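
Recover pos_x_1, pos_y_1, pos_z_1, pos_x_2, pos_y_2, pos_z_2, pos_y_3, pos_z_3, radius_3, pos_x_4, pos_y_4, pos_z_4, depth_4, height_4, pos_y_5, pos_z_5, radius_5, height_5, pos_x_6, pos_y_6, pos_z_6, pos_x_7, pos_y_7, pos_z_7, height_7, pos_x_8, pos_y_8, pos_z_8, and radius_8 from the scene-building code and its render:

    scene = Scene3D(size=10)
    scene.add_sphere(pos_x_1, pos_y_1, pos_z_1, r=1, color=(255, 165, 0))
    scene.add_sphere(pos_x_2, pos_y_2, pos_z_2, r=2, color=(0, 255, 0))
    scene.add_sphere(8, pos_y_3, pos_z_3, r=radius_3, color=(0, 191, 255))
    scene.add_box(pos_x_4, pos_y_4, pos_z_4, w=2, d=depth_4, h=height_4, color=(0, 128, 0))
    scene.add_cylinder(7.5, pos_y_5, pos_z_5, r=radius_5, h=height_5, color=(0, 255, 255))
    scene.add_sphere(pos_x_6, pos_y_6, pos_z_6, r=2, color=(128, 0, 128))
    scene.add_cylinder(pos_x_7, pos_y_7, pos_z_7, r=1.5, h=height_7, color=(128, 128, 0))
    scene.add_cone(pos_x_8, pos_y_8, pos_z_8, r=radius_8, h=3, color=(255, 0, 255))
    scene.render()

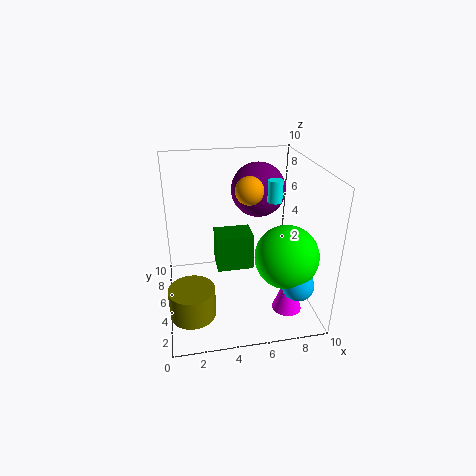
pos_x_1 = 6; pos_y_1 = 6; pos_z_1 = 8; pos_x_2 = 7.5; pos_y_2 = 2; pos_z_2 = 5; pos_y_3 = 1; pos_z_3 = 3.5; radius_3 = 1; pos_x_4 = 3; pos_y_4 = 0.5; pos_z_4 = 5.5; depth_4 = 1.5; height_4 = 2; pos_y_5 = 5; pos_z_5 = 7.5; radius_5 = 0.5; height_5 = 1.5; pos_x_6 = 7; pos_y_6 = 7.5; pos_z_6 = 7.5; pos_x_7 = 1.5; pos_y_7 = 2.5; pos_z_7 = 1; height_7 = 2; pos_x_8 = 8; pos_y_8 = 2.5; pos_z_8 = 0.5; radius_8 = 1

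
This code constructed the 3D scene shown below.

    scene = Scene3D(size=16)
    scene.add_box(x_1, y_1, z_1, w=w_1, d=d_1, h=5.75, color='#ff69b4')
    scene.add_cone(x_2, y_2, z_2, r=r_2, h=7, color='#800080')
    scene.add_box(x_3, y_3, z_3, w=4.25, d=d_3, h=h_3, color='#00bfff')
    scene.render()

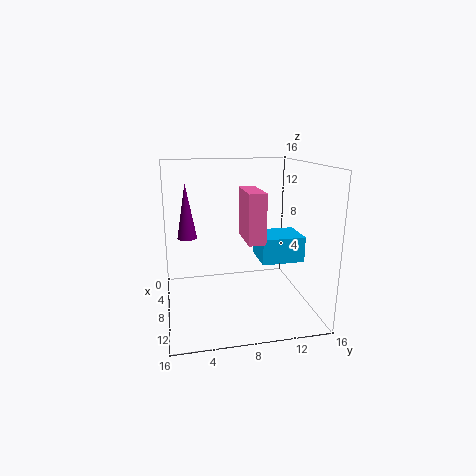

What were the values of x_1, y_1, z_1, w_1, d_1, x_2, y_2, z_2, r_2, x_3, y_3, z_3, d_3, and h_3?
x_1 = 3.75
y_1 = 9
z_1 = 7.25
w_1 = 5.25
d_1 = 2
x_2 = 1.5
y_2 = 2.75
z_2 = 6.25
r_2 = 1.25
x_3 = 4.5
y_3 = 10.75
z_3 = 4.75
d_3 = 5
h_3 = 3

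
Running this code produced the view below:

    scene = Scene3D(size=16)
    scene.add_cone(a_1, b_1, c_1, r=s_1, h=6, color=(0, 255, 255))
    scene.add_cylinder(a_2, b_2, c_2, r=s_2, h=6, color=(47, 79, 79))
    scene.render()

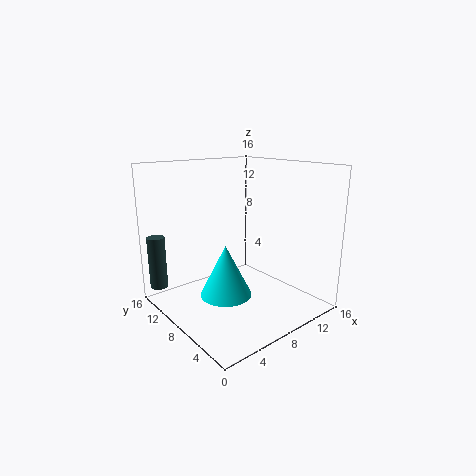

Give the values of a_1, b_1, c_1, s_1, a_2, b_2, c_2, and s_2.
a_1 = 7; b_1 = 9; c_1 = 1; s_1 = 3; a_2 = 1; b_2 = 14; c_2 = 2; s_2 = 1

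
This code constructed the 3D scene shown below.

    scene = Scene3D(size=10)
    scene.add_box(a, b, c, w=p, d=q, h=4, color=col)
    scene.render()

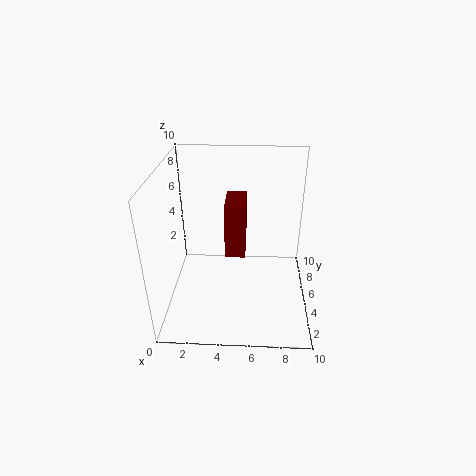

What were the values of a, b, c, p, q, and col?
a = 4, b = 5.5, c = 3, p = 1.5, q = 3, col = 'maroon'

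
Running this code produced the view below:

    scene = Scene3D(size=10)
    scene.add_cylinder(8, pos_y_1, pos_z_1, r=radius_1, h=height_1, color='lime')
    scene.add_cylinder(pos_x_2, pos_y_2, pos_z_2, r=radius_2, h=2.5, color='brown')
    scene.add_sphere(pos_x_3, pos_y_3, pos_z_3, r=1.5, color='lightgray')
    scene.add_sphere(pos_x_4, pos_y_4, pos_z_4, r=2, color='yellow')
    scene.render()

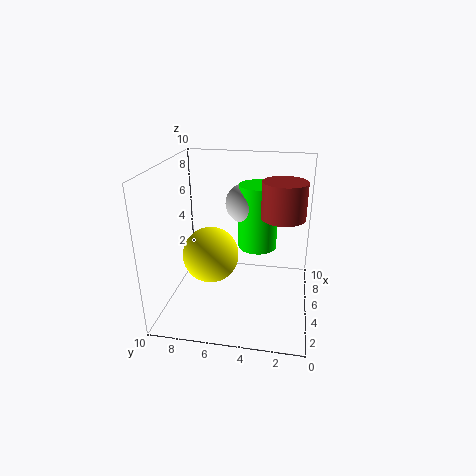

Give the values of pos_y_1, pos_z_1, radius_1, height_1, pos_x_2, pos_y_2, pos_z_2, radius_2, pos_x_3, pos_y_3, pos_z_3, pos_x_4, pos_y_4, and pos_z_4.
pos_y_1 = 4
pos_z_1 = 3
radius_1 = 1.5
height_1 = 5
pos_x_2 = 5.5
pos_y_2 = 2
pos_z_2 = 6.5
radius_2 = 1.5
pos_x_3 = 8
pos_y_3 = 5
pos_z_3 = 6.5
pos_x_4 = 5
pos_y_4 = 7
pos_z_4 = 3.5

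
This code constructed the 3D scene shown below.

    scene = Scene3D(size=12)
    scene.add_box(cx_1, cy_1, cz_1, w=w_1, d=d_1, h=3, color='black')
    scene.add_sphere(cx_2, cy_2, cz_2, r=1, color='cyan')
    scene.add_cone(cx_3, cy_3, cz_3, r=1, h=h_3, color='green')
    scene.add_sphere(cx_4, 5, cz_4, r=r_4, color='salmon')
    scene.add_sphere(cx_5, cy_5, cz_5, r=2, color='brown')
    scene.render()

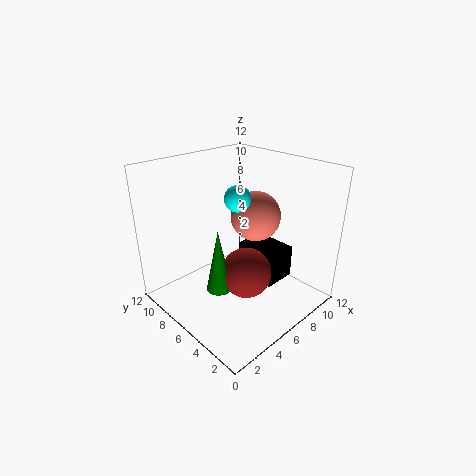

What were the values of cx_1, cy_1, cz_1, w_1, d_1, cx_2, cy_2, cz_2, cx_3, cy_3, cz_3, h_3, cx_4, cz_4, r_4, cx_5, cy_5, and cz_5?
cx_1 = 8
cy_1 = 4
cz_1 = 1
w_1 = 3
d_1 = 4
cx_2 = 5
cy_2 = 5
cz_2 = 10
cx_3 = 3
cy_3 = 5
cz_3 = 3
h_3 = 5
cx_4 = 7
cz_4 = 8
r_4 = 2
cx_5 = 5
cy_5 = 4
cz_5 = 4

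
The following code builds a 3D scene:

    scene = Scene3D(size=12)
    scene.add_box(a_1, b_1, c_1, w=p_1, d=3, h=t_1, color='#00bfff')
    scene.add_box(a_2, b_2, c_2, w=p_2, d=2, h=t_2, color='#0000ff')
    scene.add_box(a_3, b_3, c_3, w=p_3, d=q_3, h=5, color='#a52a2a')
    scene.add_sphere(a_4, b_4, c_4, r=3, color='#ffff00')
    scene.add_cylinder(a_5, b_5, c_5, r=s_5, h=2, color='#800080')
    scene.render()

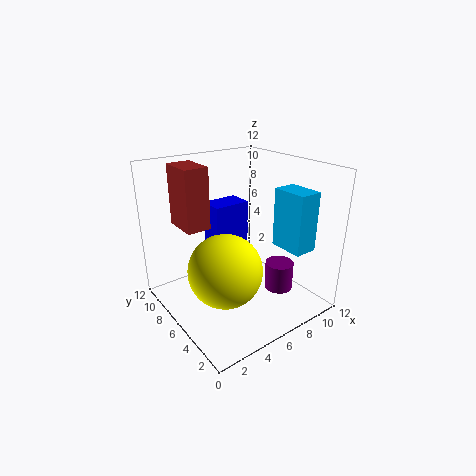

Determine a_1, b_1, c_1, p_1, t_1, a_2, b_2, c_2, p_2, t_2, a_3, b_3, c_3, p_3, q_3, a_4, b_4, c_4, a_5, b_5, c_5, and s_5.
a_1 = 9
b_1 = 2
c_1 = 5
p_1 = 2
t_1 = 5
a_2 = 4
b_2 = 6
c_2 = 5
p_2 = 3
t_2 = 4
a_3 = 2
b_3 = 7
c_3 = 7
p_3 = 2
q_3 = 3
a_4 = 4
b_4 = 5
c_4 = 4
a_5 = 6
b_5 = 1
c_5 = 4
s_5 = 1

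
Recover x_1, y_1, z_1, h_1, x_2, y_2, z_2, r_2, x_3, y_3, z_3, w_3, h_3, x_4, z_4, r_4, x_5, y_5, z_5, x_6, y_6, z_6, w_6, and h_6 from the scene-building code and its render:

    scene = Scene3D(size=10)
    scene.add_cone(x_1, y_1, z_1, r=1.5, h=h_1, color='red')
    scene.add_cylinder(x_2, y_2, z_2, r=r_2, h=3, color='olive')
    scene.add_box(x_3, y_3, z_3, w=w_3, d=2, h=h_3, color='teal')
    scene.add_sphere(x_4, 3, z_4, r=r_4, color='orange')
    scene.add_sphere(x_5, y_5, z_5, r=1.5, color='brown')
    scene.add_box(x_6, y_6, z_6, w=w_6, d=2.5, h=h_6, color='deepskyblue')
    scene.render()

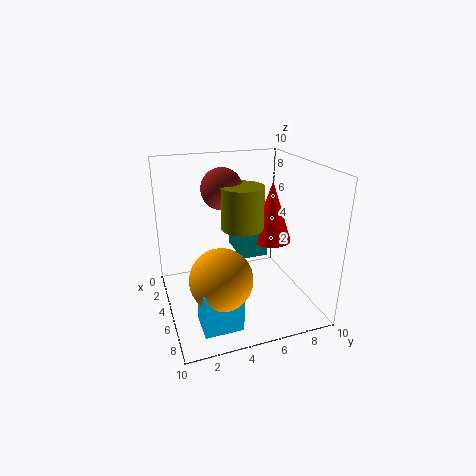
x_1 = 4
y_1 = 8
z_1 = 4
h_1 = 4.5
x_2 = 4.5
y_2 = 5.5
z_2 = 5.5
r_2 = 1.5
x_3 = 1.5
y_3 = 5.5
z_3 = 3
w_3 = 3
h_3 = 2
x_4 = 7.5
z_4 = 3.5
r_4 = 2
x_5 = 3
y_5 = 4.5
z_5 = 8
x_6 = 7
y_6 = 1.5
z_6 = 0.5
w_6 = 2
h_6 = 3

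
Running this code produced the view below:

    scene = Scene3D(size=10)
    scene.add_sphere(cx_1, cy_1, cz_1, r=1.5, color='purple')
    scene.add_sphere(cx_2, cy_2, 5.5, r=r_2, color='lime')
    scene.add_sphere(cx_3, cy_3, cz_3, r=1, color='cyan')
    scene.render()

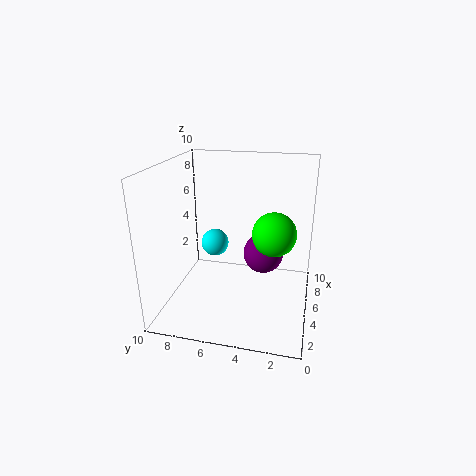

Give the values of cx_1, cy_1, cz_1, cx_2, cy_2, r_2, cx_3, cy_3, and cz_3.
cx_1 = 7
cy_1 = 3.5
cz_1 = 3
cx_2 = 5
cy_2 = 2.5
r_2 = 1.5
cx_3 = 6
cy_3 = 7
cz_3 = 4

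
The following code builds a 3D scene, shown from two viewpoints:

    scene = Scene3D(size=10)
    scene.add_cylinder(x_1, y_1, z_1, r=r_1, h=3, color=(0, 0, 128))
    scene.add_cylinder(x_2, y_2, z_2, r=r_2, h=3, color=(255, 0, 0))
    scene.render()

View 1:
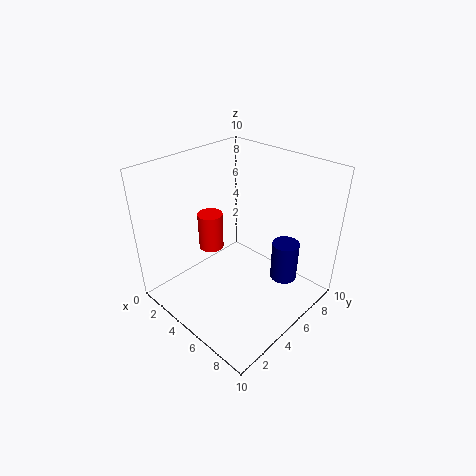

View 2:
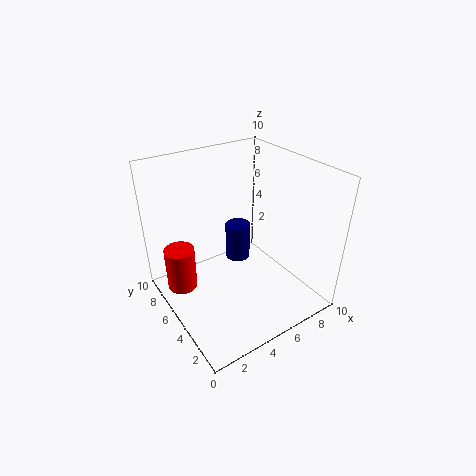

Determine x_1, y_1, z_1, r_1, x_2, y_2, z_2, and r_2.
x_1 = 7, y_1 = 8, z_1 = 1, r_1 = 1, x_2 = 1, y_2 = 6, z_2 = 2, r_2 = 1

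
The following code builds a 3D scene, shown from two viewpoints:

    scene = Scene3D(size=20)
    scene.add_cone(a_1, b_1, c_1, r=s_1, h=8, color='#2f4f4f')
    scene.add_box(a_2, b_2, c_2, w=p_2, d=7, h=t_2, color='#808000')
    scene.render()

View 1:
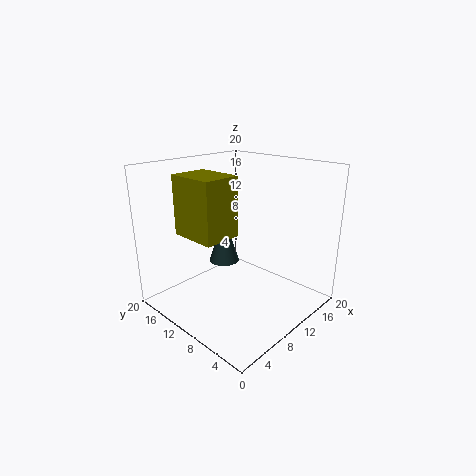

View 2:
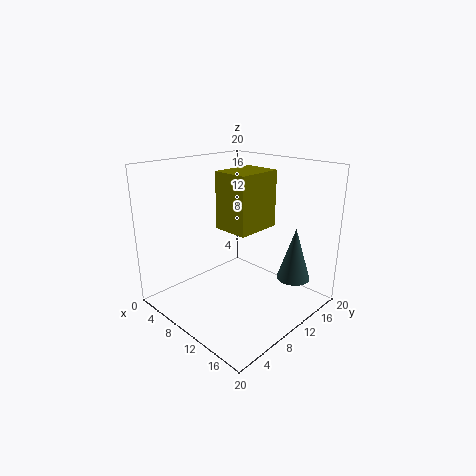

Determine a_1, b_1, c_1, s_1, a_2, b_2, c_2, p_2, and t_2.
a_1 = 14.5
b_1 = 17.5
c_1 = 2.5
s_1 = 2.5
a_2 = 5
b_2 = 10.5
c_2 = 10
p_2 = 5.5
t_2 = 8.5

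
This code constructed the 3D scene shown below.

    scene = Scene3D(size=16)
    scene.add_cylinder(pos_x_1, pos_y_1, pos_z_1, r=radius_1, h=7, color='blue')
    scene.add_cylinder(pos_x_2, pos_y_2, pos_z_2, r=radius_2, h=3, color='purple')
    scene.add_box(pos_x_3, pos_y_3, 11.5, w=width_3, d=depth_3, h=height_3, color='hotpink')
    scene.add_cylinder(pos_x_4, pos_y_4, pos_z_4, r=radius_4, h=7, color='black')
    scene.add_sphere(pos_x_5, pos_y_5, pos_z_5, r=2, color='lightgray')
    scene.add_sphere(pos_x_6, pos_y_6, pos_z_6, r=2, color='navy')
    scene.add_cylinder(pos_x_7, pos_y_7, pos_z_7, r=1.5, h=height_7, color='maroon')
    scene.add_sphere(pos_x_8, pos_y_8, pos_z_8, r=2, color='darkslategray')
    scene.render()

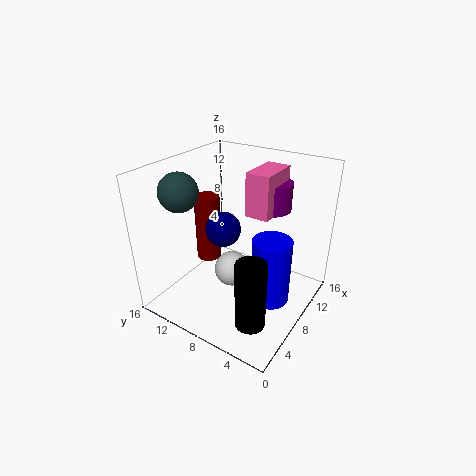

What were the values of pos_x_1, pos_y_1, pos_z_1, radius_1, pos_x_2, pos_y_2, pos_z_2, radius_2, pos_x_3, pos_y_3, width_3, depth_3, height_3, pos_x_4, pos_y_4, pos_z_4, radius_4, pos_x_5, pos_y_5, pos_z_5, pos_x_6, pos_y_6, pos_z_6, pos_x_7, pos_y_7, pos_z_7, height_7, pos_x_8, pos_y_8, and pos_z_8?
pos_x_1 = 6.5; pos_y_1 = 3; pos_z_1 = 3; radius_1 = 2; pos_x_2 = 10; pos_y_2 = 5; pos_z_2 = 11.5; radius_2 = 2; pos_x_3 = 7; pos_y_3 = 4; width_3 = 4.5; depth_3 = 2.5; height_3 = 4.5; pos_x_4 = 2.5; pos_y_4 = 3; pos_z_4 = 2.5; radius_4 = 1.5; pos_x_5 = 7.5; pos_y_5 = 8.5; pos_z_5 = 4; pos_x_6 = 8; pos_y_6 = 10; pos_z_6 = 8.5; pos_x_7 = 9; pos_y_7 = 13; pos_z_7 = 3.5; height_7 = 8; pos_x_8 = 3.5; pos_y_8 = 12; pos_z_8 = 14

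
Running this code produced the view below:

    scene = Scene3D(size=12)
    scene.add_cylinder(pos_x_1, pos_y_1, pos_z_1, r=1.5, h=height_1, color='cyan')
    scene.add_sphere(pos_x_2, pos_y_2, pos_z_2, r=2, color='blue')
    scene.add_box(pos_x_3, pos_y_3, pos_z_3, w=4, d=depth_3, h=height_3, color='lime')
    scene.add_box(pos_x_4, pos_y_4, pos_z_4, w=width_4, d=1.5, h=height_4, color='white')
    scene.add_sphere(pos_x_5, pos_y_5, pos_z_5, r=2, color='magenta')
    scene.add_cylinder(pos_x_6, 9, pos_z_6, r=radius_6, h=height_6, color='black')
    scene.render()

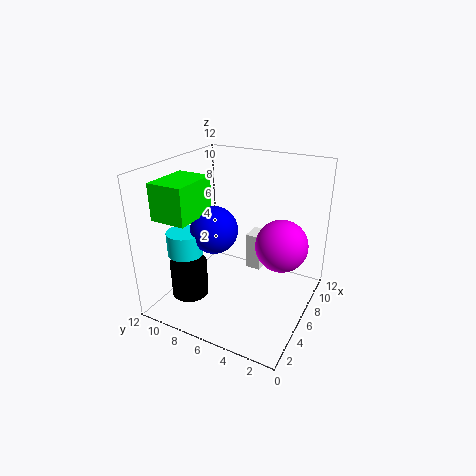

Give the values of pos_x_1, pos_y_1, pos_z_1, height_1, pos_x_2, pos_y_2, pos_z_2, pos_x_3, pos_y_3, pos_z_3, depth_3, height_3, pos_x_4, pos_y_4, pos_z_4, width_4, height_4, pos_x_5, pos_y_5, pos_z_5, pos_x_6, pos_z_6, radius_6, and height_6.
pos_x_1 = 4
pos_y_1 = 10
pos_z_1 = 4.5
height_1 = 2
pos_x_2 = 5.5
pos_y_2 = 8
pos_z_2 = 6.5
pos_x_3 = 2
pos_y_3 = 8.5
pos_z_3 = 8
depth_3 = 3
height_3 = 3
pos_x_4 = 9.5
pos_y_4 = 5.5
pos_z_4 = 1
width_4 = 2
height_4 = 3.5
pos_x_5 = 5.5
pos_y_5 = 2
pos_z_5 = 6.5
pos_x_6 = 3
pos_z_6 = 1.5
radius_6 = 1.5
height_6 = 3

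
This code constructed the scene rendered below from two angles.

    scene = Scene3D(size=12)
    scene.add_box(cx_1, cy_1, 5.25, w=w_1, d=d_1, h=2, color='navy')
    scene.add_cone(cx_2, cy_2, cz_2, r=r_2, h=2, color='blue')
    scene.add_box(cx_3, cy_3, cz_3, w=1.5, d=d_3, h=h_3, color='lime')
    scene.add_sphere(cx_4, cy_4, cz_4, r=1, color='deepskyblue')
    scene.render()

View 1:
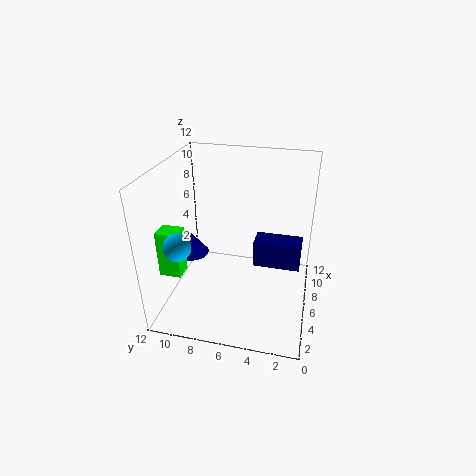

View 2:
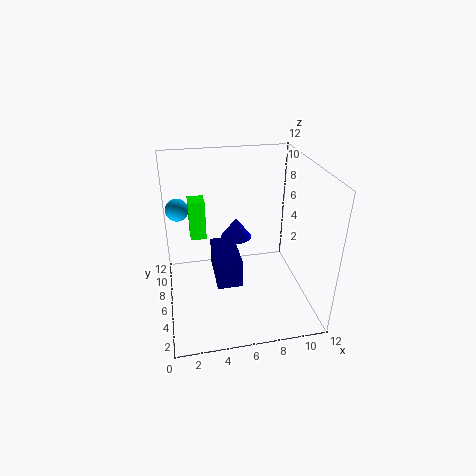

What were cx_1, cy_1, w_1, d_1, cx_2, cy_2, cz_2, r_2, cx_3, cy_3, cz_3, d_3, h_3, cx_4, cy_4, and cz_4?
cx_1 = 3.5
cy_1 = 0.75
w_1 = 1.75
d_1 = 3.5
cx_2 = 6.75
cy_2 = 10.5
cz_2 = 3.5
r_2 = 1.5
cx_3 = 2.25
cy_3 = 9.75
cz_3 = 4
d_3 = 1.75
h_3 = 3.75
cx_4 = 1.25
cy_4 = 9.25
cz_4 = 7.5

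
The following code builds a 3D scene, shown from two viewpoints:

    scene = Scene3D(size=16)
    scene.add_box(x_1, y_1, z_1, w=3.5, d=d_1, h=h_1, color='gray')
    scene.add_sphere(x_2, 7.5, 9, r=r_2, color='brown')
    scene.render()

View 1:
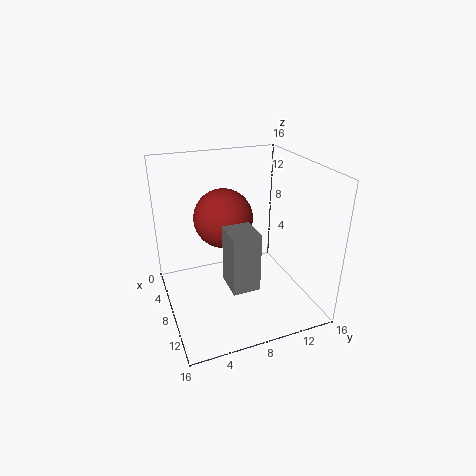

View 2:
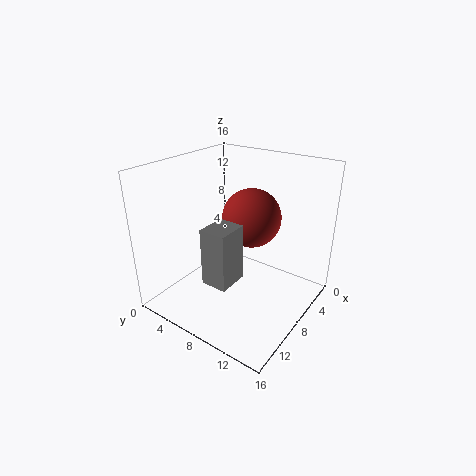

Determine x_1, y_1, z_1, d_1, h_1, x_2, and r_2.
x_1 = 8.5; y_1 = 6; z_1 = 3.5; d_1 = 3; h_1 = 6.5; x_2 = 4.5; r_2 = 3.5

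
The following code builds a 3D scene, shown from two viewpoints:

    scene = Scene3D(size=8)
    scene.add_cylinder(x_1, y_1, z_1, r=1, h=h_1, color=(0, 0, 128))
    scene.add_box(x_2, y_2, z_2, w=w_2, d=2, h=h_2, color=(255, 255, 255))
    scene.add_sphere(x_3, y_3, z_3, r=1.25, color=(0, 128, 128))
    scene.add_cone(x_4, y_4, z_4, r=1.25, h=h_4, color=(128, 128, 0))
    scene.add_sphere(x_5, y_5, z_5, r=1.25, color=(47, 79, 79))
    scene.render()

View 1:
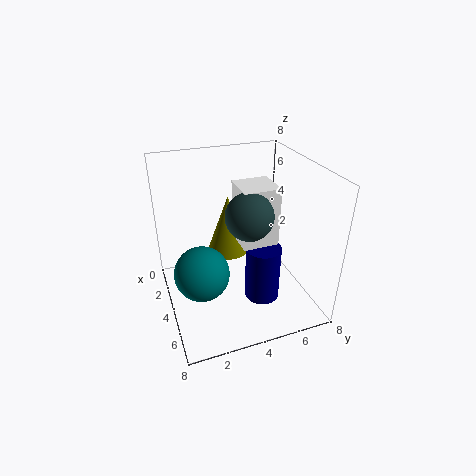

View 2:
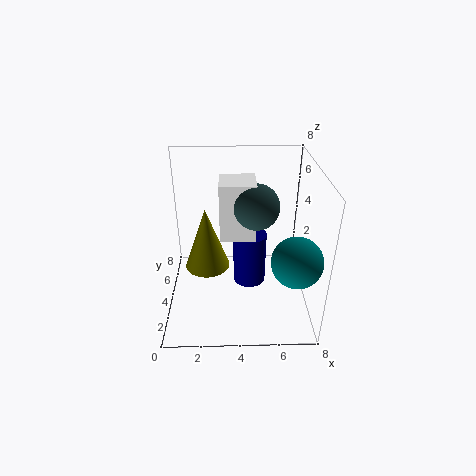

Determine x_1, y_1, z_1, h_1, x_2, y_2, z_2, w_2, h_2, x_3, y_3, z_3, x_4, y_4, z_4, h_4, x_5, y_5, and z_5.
x_1 = 4.75, y_1 = 5.25, z_1 = 0.25, h_1 = 3.25, x_2 = 3, y_2 = 4, z_2 = 3.75, w_2 = 2, h_2 = 3.25, x_3 = 6.75, y_3 = 1.25, z_3 = 4.25, x_4 = 2.25, y_4 = 4, z_4 = 2.25, h_4 = 3.5, x_5 = 5, y_5 = 4.25, z_5 = 5.75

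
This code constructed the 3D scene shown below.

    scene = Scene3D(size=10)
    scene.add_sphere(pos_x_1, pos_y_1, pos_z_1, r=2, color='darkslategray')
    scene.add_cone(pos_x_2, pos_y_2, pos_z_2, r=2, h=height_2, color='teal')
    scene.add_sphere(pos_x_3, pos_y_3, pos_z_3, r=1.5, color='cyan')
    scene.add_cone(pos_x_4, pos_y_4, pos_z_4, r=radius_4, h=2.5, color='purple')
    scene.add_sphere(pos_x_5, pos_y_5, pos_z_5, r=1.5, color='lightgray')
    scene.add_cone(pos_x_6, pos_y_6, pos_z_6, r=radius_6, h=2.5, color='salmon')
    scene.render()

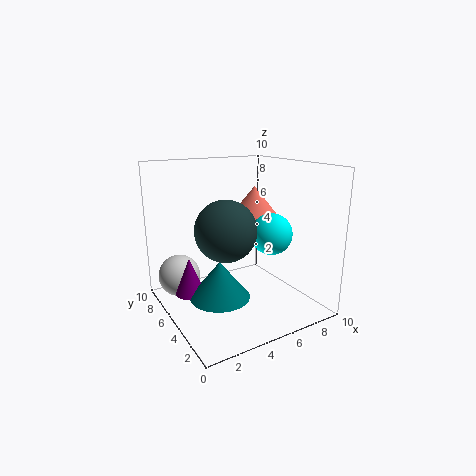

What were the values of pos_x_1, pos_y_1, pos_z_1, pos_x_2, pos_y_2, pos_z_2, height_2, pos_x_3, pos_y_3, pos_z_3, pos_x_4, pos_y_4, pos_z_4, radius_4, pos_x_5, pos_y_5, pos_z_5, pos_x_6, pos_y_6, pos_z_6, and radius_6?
pos_x_1 = 3.5
pos_y_1 = 4
pos_z_1 = 6
pos_x_2 = 3
pos_y_2 = 4
pos_z_2 = 1.5
height_2 = 2.5
pos_x_3 = 7.5
pos_y_3 = 4.5
pos_z_3 = 5
pos_x_4 = 1.5
pos_y_4 = 5.5
pos_z_4 = 1.5
radius_4 = 1
pos_x_5 = 1.5
pos_y_5 = 7.5
pos_z_5 = 2
pos_x_6 = 8
pos_y_6 = 7.5
pos_z_6 = 5.5
radius_6 = 2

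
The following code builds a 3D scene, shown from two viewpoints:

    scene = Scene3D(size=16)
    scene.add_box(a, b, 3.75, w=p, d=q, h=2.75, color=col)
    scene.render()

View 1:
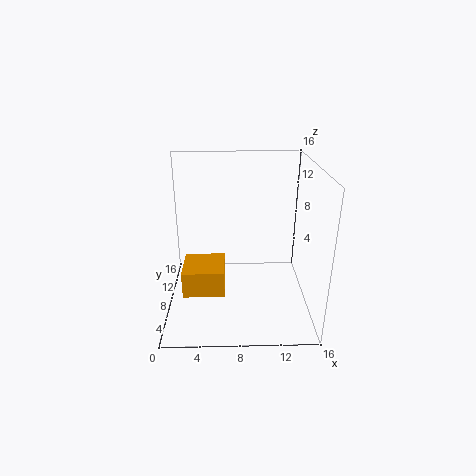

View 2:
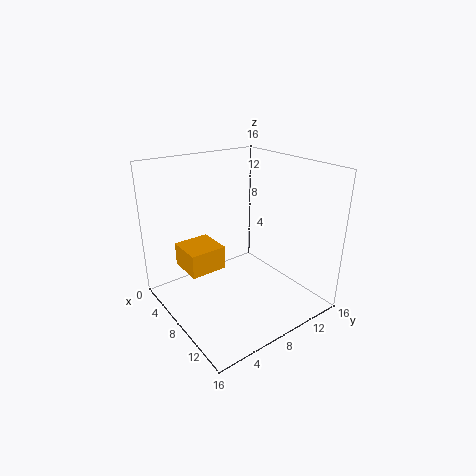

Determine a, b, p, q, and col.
a = 2.25, b = 3, p = 4.25, q = 4.25, col = 'orange'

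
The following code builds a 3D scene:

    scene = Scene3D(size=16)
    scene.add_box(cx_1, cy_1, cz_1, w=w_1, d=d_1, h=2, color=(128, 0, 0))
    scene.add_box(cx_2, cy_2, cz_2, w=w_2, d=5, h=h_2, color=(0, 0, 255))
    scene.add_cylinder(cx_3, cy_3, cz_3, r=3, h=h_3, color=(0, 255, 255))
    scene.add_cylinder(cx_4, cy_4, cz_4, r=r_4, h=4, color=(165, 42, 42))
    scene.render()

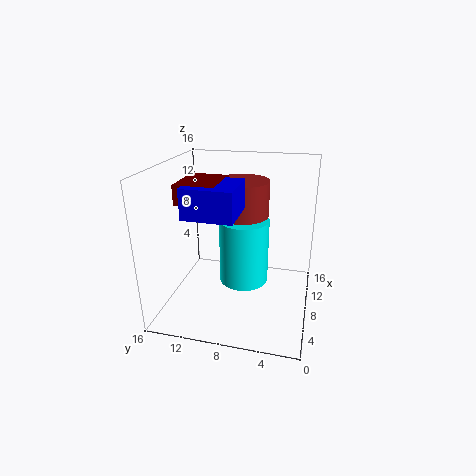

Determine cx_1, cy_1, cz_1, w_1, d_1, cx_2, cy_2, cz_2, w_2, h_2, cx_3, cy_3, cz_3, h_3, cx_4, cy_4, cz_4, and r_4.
cx_1 = 3; cy_1 = 9; cz_1 = 13; w_1 = 5; d_1 = 4; cx_2 = 2; cy_2 = 7; cz_2 = 12; w_2 = 5; h_2 = 3; cx_3 = 11; cy_3 = 8; cz_3 = 1; h_3 = 8; cx_4 = 10; cy_4 = 8; cz_4 = 10; r_4 = 3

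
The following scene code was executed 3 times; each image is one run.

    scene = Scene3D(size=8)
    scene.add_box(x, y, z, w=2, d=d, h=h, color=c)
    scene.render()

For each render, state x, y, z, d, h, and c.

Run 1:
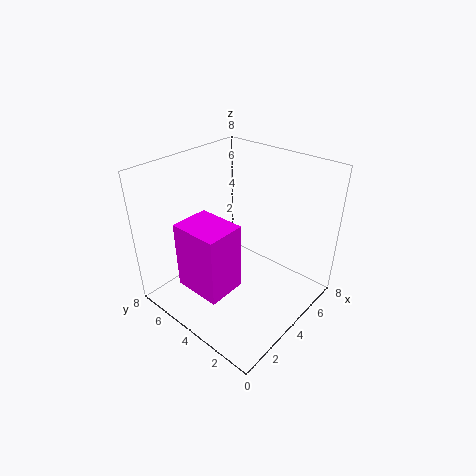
x = 0.5, y = 2.5, z = 2.5, d = 2.5, h = 3.5, c = 'magenta'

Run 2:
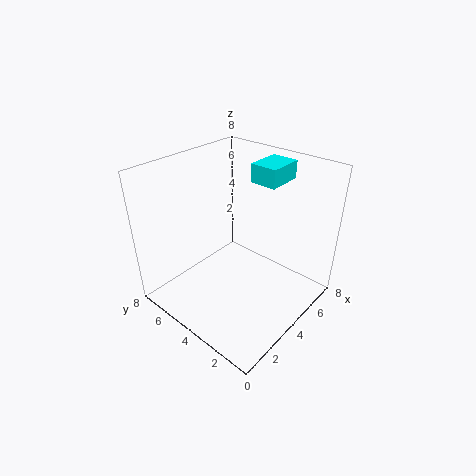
x = 5, y = 2.5, z = 7, d = 1.5, h = 1, c = 'cyan'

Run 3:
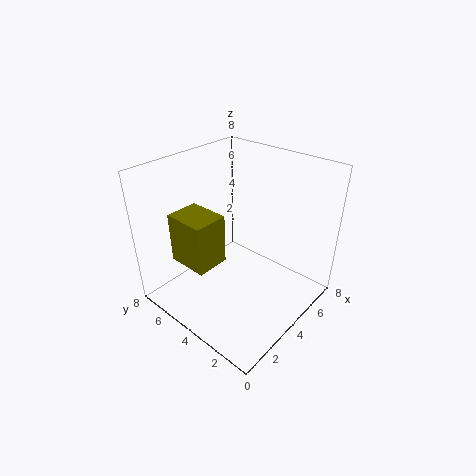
x = 2, y = 5, z = 2, d = 2.5, h = 3, c = 'olive'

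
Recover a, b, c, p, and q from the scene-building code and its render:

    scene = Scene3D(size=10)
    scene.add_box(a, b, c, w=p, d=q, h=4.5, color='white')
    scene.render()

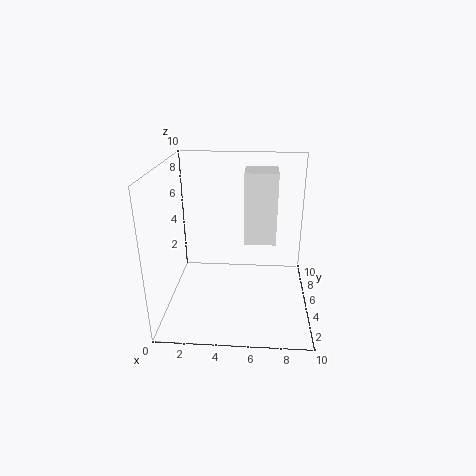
a = 5.5, b = 3, c = 5.5, p = 2, q = 2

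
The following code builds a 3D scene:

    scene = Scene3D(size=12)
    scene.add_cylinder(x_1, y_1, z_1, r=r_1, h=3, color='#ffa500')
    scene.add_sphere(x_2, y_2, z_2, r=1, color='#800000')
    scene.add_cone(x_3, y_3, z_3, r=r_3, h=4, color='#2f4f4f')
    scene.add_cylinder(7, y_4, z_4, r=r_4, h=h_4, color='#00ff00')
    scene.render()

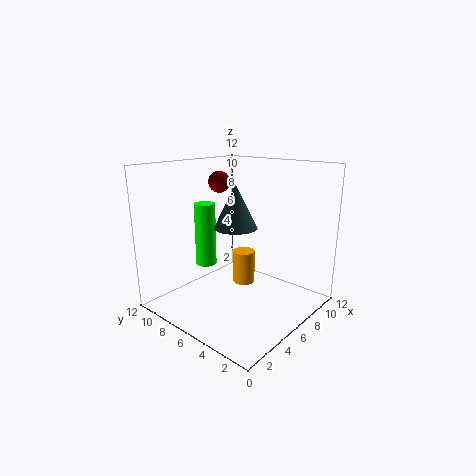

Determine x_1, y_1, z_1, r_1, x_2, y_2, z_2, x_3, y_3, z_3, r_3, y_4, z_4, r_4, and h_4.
x_1 = 8; y_1 = 7; z_1 = 1; r_1 = 1; x_2 = 8; y_2 = 10; z_2 = 10; x_3 = 8; y_3 = 8; z_3 = 6; r_3 = 2; y_4 = 11; z_4 = 2; r_4 = 1; h_4 = 6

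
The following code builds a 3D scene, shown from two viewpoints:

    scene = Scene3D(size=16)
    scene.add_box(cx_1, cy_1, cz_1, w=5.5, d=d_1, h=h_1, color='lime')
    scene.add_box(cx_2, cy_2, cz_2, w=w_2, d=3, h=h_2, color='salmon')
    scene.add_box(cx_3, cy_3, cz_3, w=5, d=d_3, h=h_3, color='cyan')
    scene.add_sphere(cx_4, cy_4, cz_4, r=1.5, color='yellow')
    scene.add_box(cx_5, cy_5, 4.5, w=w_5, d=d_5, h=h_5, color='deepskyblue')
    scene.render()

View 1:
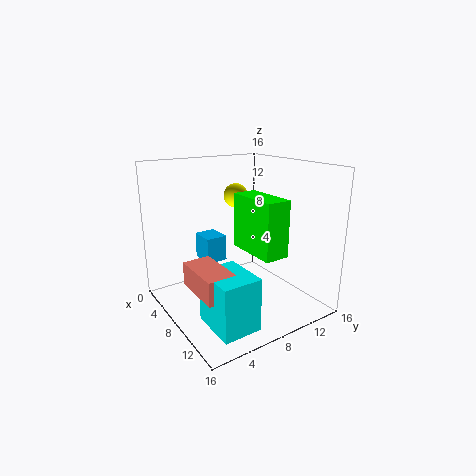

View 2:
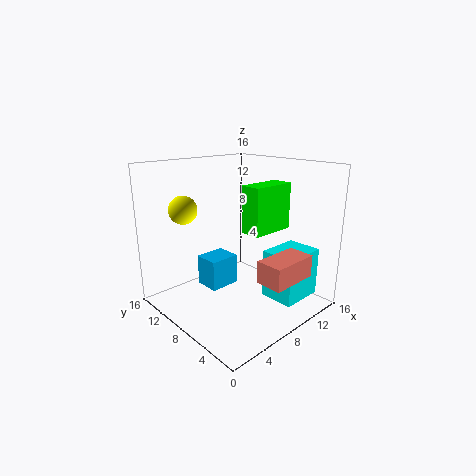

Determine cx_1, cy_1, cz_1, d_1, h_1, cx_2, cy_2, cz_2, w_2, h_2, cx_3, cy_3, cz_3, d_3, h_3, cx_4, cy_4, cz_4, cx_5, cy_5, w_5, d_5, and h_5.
cx_1 = 9.5; cy_1 = 6.5; cz_1 = 8; d_1 = 2.5; h_1 = 5.5; cx_2 = 7.5; cy_2 = 1.5; cz_2 = 4; w_2 = 5.5; h_2 = 2.5; cx_3 = 10; cy_3 = 2; cz_3 = 1; d_3 = 4; h_3 = 5.5; cx_4 = 3; cy_4 = 11; cz_4 = 11.5; cx_5 = 2.5; cy_5 = 5.5; w_5 = 3; d_5 = 2.5; h_5 = 3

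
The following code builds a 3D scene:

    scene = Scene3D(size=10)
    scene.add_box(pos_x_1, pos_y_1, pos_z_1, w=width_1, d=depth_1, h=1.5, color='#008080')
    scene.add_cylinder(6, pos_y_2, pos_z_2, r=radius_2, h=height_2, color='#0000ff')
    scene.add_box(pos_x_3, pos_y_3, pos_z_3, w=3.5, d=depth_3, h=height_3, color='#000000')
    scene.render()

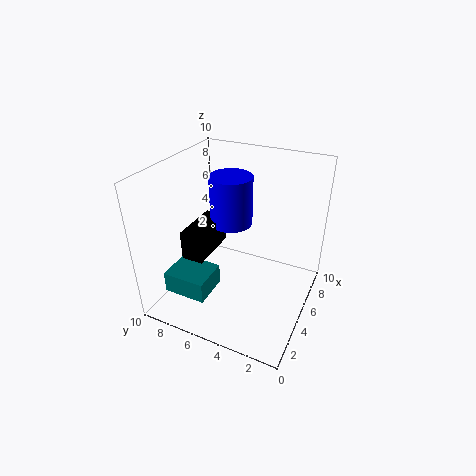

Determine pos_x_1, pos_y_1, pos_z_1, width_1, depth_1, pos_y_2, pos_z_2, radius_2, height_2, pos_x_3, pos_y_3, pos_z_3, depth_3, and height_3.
pos_x_1 = 1.5
pos_y_1 = 6
pos_z_1 = 1.5
width_1 = 2.5
depth_1 = 3
pos_y_2 = 6
pos_z_2 = 5.5
radius_2 = 1.5
height_2 = 3.5
pos_x_3 = 2.5
pos_y_3 = 6.5
pos_z_3 = 4
depth_3 = 1.5
height_3 = 2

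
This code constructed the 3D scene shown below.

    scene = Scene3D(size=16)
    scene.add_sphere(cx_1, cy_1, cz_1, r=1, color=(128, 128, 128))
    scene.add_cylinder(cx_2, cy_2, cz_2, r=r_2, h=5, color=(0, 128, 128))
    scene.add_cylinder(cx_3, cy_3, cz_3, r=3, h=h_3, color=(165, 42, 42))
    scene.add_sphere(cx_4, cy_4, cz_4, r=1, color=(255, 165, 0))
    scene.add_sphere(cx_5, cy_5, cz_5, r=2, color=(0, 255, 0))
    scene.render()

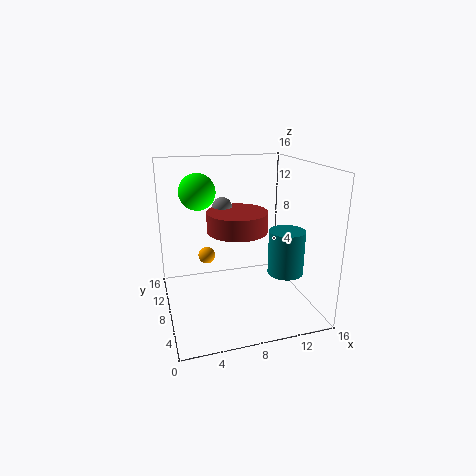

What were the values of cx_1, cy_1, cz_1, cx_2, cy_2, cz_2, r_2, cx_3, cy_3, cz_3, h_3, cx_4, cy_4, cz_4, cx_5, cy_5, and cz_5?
cx_1 = 6
cy_1 = 7
cz_1 = 12
cx_2 = 13
cy_2 = 6
cz_2 = 4
r_2 = 2
cx_3 = 7
cy_3 = 5
cz_3 = 10
h_3 = 2
cx_4 = 5
cy_4 = 11
cz_4 = 5
cx_5 = 4
cy_5 = 10
cz_5 = 13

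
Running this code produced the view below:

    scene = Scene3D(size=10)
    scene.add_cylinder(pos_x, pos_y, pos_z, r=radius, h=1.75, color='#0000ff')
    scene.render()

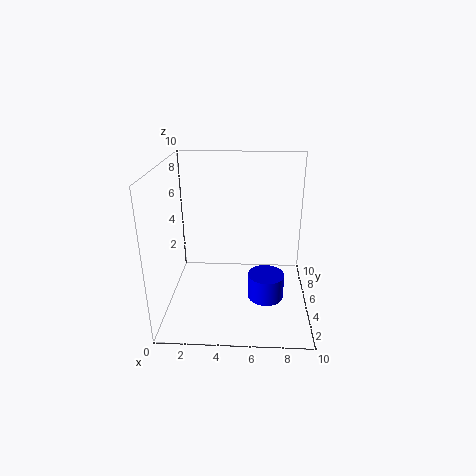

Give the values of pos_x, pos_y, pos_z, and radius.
pos_x = 7, pos_y = 4, pos_z = 1, radius = 1.25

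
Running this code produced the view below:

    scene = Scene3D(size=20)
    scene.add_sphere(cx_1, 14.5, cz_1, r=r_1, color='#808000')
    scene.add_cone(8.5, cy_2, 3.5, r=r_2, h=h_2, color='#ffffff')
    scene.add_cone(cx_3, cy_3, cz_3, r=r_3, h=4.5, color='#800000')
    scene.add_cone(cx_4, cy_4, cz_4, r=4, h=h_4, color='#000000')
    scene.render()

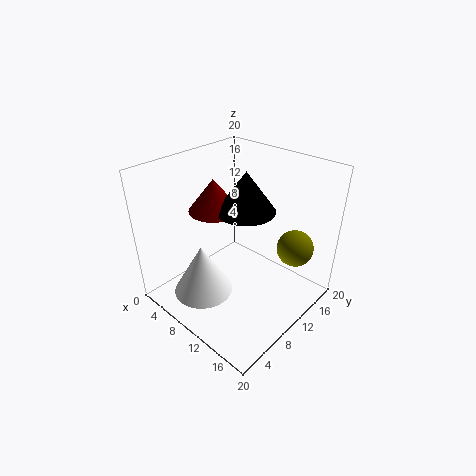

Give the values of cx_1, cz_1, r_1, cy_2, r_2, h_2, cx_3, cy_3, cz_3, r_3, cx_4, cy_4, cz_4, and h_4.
cx_1 = 16.5; cz_1 = 9; r_1 = 2.5; cy_2 = 4.5; r_2 = 4; h_2 = 7; cx_3 = 6.5; cy_3 = 9; cz_3 = 13.5; r_3 = 3.5; cx_4 = 10.5; cy_4 = 11; cz_4 = 14; h_4 = 5.5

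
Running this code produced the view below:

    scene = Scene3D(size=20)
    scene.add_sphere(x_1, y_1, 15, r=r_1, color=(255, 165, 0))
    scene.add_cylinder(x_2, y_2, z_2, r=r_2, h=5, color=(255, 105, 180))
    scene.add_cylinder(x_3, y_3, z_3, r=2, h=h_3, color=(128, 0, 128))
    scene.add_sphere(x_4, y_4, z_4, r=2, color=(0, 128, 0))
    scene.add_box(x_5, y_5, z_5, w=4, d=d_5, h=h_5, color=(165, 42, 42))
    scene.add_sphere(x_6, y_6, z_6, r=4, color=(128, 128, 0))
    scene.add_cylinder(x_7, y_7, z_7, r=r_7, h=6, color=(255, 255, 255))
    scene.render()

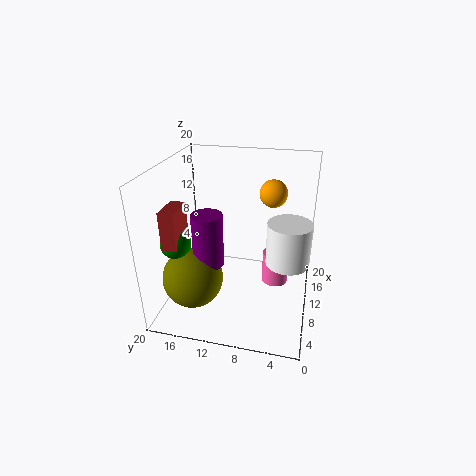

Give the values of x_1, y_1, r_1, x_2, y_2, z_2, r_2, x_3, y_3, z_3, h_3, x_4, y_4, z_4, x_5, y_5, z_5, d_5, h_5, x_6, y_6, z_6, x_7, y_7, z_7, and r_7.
x_1 = 15; y_1 = 6; r_1 = 2; x_2 = 14; y_2 = 5; z_2 = 1; r_2 = 2; x_3 = 6; y_3 = 13; z_3 = 8; h_3 = 7; x_4 = 5; y_4 = 17; z_4 = 11; x_5 = 3; y_5 = 16; z_5 = 11; d_5 = 2; h_5 = 5; x_6 = 5; y_6 = 15; z_6 = 6; x_7 = 10; y_7 = 3; z_7 = 7; r_7 = 3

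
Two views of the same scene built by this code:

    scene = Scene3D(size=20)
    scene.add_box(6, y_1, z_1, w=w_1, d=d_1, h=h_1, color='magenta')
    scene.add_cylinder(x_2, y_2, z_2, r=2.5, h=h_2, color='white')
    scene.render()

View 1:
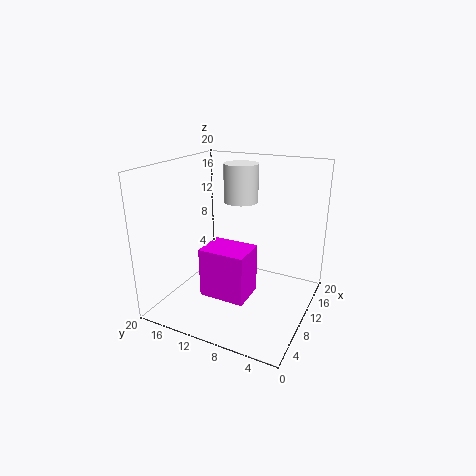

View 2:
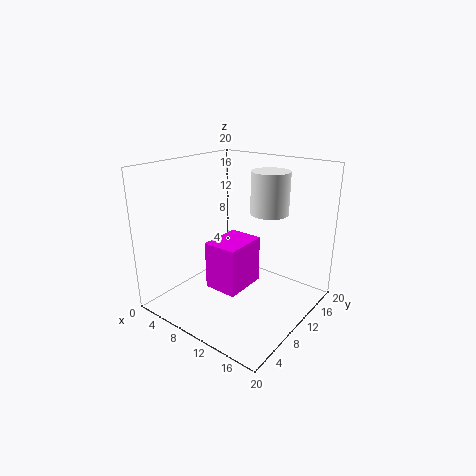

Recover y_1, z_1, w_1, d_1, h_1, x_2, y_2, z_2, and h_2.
y_1 = 7.5, z_1 = 2, w_1 = 5, d_1 = 6.5, h_1 = 7, x_2 = 14, y_2 = 11.5, z_2 = 14, h_2 = 5.5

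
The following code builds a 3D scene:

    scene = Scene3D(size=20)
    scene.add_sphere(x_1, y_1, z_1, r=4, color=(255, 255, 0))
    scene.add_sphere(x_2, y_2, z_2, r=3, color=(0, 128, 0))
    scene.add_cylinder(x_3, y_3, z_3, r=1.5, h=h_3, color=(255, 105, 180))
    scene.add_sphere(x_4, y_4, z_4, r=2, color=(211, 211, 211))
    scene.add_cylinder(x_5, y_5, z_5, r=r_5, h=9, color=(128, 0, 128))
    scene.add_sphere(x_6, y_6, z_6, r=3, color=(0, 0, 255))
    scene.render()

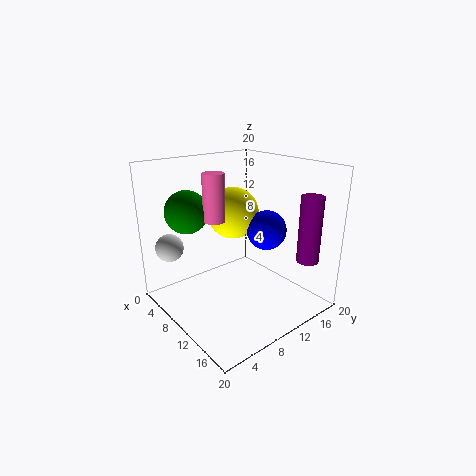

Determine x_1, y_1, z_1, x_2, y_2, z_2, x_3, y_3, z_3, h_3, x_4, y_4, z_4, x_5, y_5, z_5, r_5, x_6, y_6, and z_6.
x_1 = 4.5
y_1 = 13.5
z_1 = 11.5
x_2 = 5
y_2 = 5
z_2 = 13.5
x_3 = 8
y_3 = 7.5
z_3 = 12.5
h_3 = 6.5
x_4 = 3
y_4 = 3
z_4 = 8
x_5 = 17.5
y_5 = 16
z_5 = 7.5
r_5 = 1.5
x_6 = 9.5
y_6 = 16
z_6 = 9.5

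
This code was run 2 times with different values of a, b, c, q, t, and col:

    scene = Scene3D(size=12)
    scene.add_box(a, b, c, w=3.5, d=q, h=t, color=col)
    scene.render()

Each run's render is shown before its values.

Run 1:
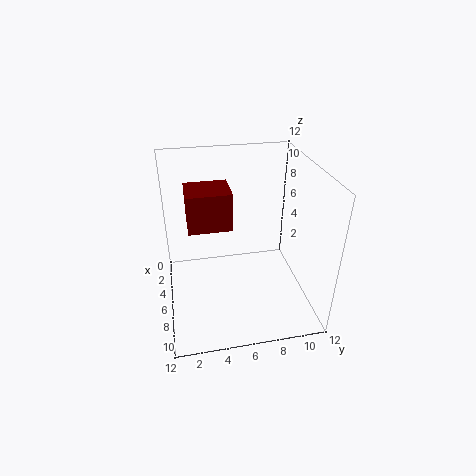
a = 0.5; b = 2; c = 5.5; q = 4; t = 3.5; col = 'maroon'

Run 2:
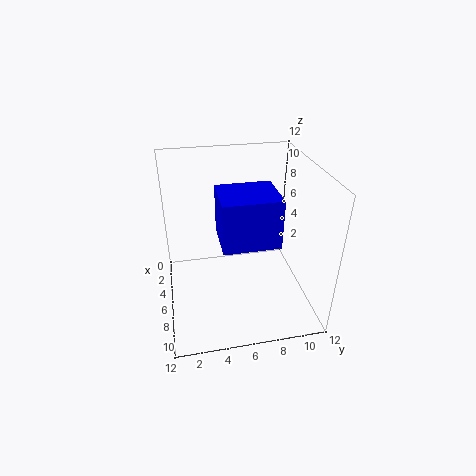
a = 7.5; b = 4; c = 8; q = 4; t = 3.5; col = 'blue'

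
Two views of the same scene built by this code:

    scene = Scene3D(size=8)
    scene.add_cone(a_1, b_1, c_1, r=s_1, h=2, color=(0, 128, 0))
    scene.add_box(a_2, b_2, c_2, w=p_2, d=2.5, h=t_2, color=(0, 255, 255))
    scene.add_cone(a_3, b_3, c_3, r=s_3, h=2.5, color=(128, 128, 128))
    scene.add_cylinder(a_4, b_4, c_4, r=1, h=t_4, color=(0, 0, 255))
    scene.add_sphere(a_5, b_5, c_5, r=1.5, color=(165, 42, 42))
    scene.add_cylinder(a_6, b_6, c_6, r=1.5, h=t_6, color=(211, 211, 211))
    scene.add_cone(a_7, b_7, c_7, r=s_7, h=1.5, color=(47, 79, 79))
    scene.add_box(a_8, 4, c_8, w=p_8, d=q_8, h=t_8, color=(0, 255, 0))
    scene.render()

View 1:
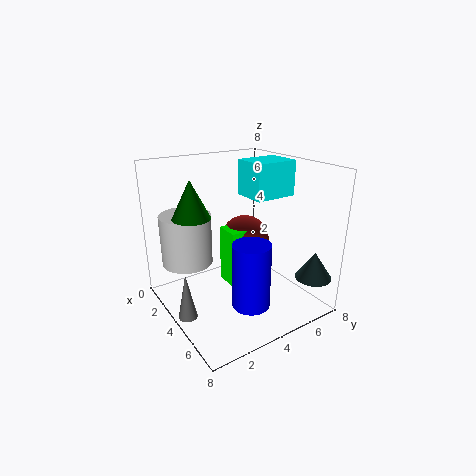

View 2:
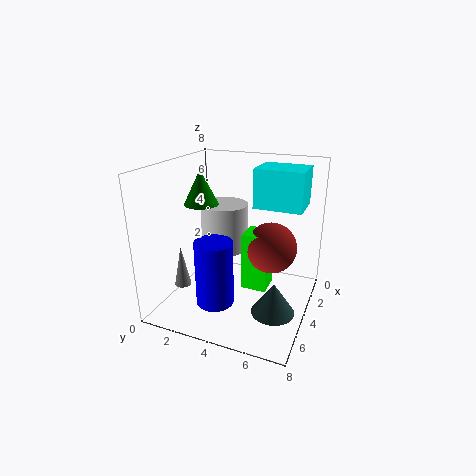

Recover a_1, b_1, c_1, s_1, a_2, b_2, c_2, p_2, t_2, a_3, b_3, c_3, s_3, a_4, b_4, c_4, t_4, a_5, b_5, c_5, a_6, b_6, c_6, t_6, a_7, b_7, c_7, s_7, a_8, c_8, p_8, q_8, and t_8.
a_1 = 3.5; b_1 = 1.5; c_1 = 5.5; s_1 = 1; a_2 = 2.5; b_2 = 5; c_2 = 6; p_2 = 2; t_2 = 2; a_3 = 4.5; b_3 = 0.5; c_3 = 0.5; s_3 = 0.5; a_4 = 6; b_4 = 3.5; c_4 = 1; t_4 = 3.5; a_5 = 2.5; b_5 = 5.5; c_5 = 3; a_6 = 1.5; b_6 = 2; c_6 = 2; t_6 = 3; a_7 = 7; b_7 = 7; c_7 = 2; s_7 = 1; a_8 = 2; c_8 = 0.5; p_8 = 1.5; q_8 = 1.5; t_8 = 3.5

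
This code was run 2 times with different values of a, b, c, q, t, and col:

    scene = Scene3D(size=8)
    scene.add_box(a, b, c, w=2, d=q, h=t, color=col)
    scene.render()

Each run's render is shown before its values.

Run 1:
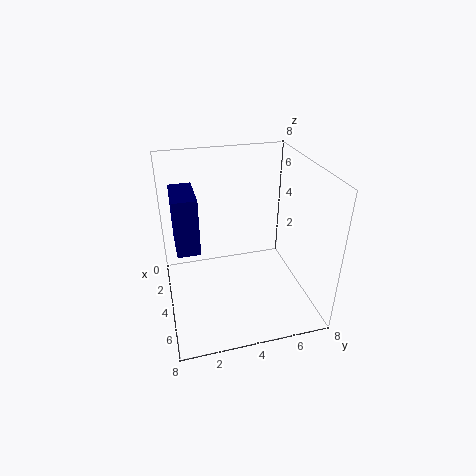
a = 5.25
b = 0.5
c = 5.5
q = 1
t = 2.5
col = 'navy'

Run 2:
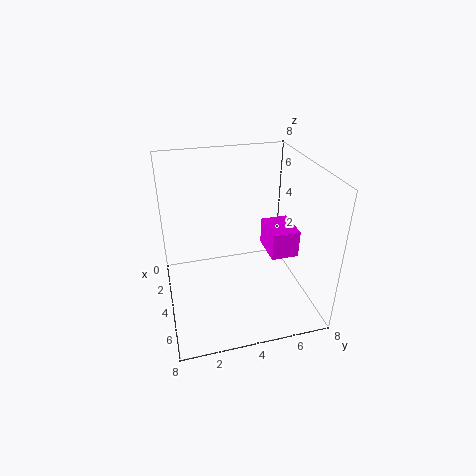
a = 3.5
b = 5.5
c = 3.25
q = 1.5
t = 1.5
col = 'magenta'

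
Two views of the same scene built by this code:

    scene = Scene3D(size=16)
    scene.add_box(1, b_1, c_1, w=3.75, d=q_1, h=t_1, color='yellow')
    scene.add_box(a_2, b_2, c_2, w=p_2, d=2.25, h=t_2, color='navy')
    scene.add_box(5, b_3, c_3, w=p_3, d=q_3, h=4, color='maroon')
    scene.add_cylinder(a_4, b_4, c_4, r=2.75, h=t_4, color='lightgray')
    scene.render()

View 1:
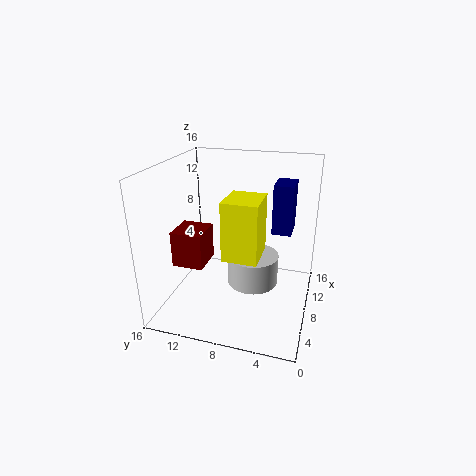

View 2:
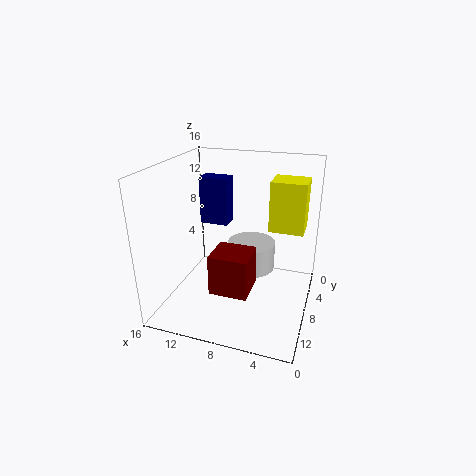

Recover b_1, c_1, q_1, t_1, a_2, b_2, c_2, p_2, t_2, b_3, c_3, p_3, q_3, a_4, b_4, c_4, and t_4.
b_1 = 4.25
c_1 = 9
q_1 = 3.25
t_1 = 5.5
a_2 = 10.5
b_2 = 2.5
c_2 = 7.75
p_2 = 3.5
t_2 = 5.75
b_3 = 11.25
c_3 = 5
p_3 = 3.75
q_3 = 3.5
a_4 = 7
b_4 = 6
c_4 = 3.5
t_4 = 3.25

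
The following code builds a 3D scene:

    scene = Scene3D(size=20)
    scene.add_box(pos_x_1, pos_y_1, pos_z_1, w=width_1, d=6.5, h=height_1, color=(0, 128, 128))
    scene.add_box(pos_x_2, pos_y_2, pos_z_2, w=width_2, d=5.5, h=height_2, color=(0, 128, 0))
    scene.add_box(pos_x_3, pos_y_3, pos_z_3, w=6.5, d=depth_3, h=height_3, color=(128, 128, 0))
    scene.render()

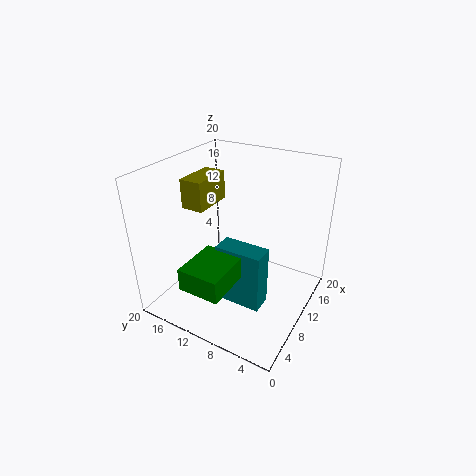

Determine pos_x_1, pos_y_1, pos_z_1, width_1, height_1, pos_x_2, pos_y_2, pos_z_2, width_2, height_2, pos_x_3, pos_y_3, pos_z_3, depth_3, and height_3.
pos_x_1 = 6.5; pos_y_1 = 5; pos_z_1 = 1.5; width_1 = 3; height_1 = 8.5; pos_x_2 = 0.5; pos_y_2 = 7.5; pos_z_2 = 6.5; width_2 = 6.5; height_2 = 3; pos_x_3 = 10.5; pos_y_3 = 16.5; pos_z_3 = 12; depth_3 = 3.5; height_3 = 4.5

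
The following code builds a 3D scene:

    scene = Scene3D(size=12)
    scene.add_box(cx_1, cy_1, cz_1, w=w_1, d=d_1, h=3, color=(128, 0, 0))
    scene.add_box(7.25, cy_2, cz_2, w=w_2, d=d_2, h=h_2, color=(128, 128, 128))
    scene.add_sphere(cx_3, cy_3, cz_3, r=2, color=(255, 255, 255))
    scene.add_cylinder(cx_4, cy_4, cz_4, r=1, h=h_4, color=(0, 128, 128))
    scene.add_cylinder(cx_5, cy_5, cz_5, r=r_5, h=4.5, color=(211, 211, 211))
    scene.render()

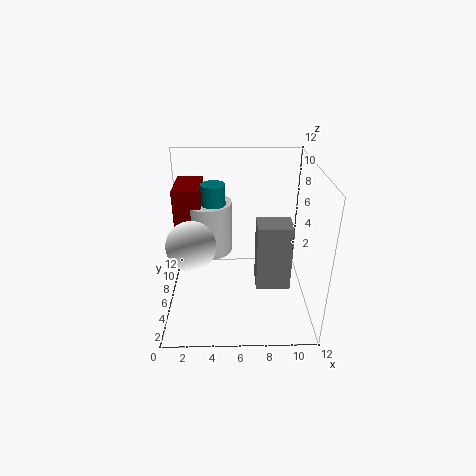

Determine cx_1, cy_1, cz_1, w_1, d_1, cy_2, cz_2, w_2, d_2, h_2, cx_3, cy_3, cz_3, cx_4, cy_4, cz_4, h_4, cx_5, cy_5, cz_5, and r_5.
cx_1 = 0.75; cy_1 = 6.25; cz_1 = 7; w_1 = 2.25; d_1 = 3.75; cy_2 = 1.75; cz_2 = 4; w_2 = 2.5; d_2 = 2; h_2 = 5; cx_3 = 2.25; cy_3 = 4.75; cz_3 = 6; cx_4 = 4; cy_4 = 7.25; cz_4 = 7.5; h_4 = 2.75; cx_5 = 3.5; cy_5 = 7.75; cz_5 = 4; r_5 = 2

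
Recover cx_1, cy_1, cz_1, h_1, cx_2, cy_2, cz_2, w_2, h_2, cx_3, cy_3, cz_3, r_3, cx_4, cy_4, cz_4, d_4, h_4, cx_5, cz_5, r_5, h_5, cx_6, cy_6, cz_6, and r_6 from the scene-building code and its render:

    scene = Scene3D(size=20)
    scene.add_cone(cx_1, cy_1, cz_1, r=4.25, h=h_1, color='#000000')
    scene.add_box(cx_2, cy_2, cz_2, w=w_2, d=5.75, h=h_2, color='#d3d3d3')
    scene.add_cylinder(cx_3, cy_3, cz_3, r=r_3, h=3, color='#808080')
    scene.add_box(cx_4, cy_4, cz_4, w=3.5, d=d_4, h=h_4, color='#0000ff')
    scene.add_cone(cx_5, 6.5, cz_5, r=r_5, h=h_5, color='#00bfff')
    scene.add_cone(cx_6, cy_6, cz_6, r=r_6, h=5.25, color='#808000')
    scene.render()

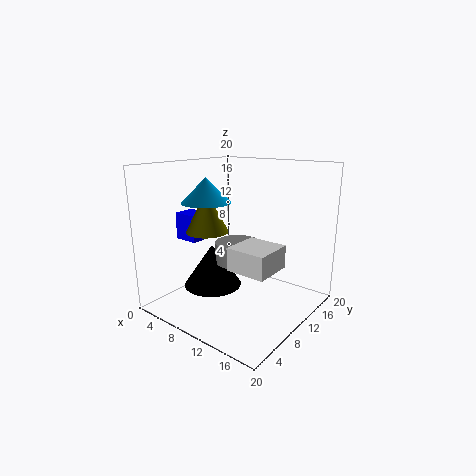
cx_1 = 5.75, cy_1 = 9.25, cz_1 = 2, h_1 = 6.25, cx_2 = 10, cy_2 = 7.5, cz_2 = 6, w_2 = 5.75, h_2 = 3.25, cx_3 = 8.75, cy_3 = 11.5, cz_3 = 5.75, r_3 = 3.25, cx_4 = 2.25, cy_4 = 5.75, cz_4 = 9.5, d_4 = 3, h_4 = 3.75, cx_5 = 7.5, cz_5 = 15.25, r_5 = 3.25, h_5 = 3.25, cx_6 = 8.5, cy_6 = 5.5, cz_6 = 11.75, r_6 = 2.75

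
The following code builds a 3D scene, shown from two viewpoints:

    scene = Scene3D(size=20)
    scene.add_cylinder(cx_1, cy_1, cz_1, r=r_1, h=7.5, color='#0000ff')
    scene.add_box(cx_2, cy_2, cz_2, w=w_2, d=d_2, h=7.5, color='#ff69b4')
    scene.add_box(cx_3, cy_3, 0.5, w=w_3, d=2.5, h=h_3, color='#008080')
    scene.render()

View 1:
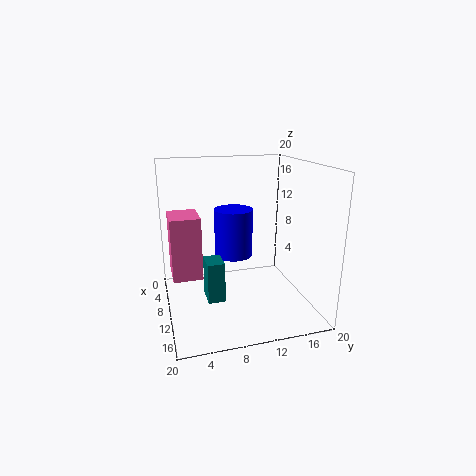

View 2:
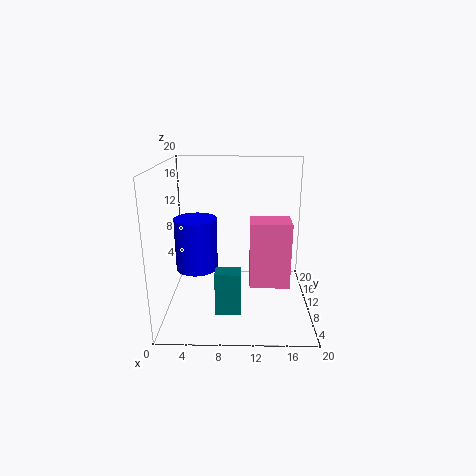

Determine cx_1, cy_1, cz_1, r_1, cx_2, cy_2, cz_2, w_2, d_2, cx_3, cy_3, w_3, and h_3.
cx_1 = 4; cy_1 = 11; cz_1 = 5; r_1 = 3; cx_2 = 11.5; cy_2 = 0.5; cz_2 = 7.5; w_2 = 4.5; d_2 = 3.5; cx_3 = 7; cy_3 = 5.5; w_3 = 3.5; h_3 = 6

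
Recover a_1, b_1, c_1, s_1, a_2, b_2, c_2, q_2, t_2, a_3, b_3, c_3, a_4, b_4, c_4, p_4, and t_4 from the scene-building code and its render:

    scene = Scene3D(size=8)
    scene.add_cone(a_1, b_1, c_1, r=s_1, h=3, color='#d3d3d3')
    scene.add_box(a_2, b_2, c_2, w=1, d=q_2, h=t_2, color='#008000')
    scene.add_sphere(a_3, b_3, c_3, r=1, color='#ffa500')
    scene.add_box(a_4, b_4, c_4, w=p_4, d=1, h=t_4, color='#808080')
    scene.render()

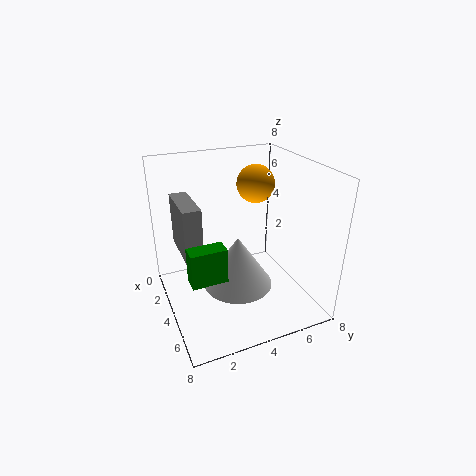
a_1 = 4; b_1 = 4; c_1 = 1; s_1 = 2; a_2 = 4; b_2 = 1; c_2 = 2; q_2 = 2; t_2 = 2; a_3 = 4; b_3 = 5; c_3 = 7; a_4 = 1; b_4 = 1; c_4 = 3; p_4 = 3; t_4 = 3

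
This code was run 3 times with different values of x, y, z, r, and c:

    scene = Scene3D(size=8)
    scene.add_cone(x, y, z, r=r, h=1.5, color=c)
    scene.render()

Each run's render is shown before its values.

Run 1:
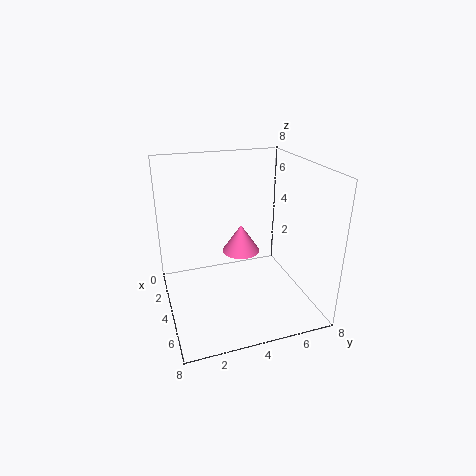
x = 4.5
y = 4
z = 3.5
r = 1
c = 'hotpink'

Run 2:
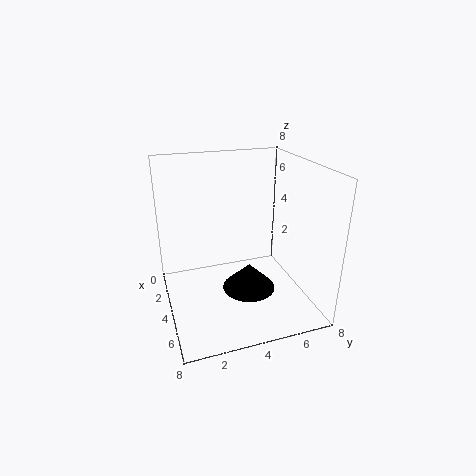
x = 4.5
y = 4.5
z = 1
r = 1.5
c = 'black'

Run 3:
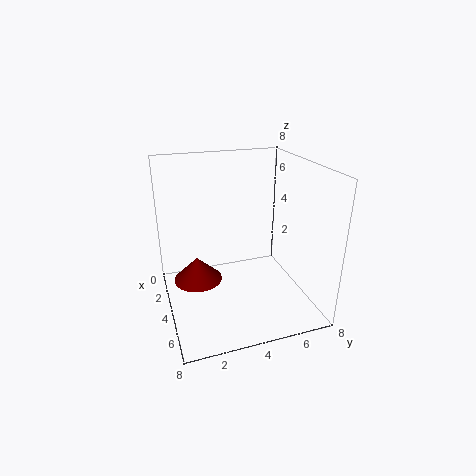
x = 2
y = 2
z = 0.5
r = 1.5
c = 'maroon'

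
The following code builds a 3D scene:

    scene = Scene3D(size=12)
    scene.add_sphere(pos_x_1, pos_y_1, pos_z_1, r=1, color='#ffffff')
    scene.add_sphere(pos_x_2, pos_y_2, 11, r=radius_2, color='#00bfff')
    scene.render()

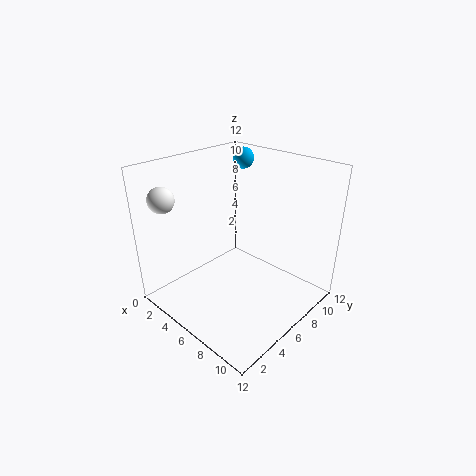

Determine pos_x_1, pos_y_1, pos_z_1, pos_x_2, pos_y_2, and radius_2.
pos_x_1 = 3; pos_y_1 = 1; pos_z_1 = 10; pos_x_2 = 2; pos_y_2 = 11; radius_2 = 1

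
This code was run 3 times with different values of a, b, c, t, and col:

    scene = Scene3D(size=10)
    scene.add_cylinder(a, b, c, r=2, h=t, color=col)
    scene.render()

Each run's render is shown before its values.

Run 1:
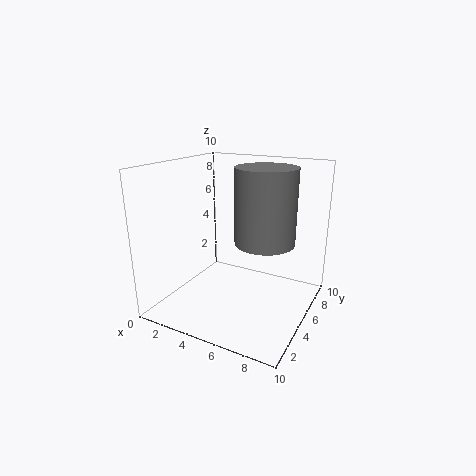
a = 7, b = 5, c = 5, t = 5, col = 'gray'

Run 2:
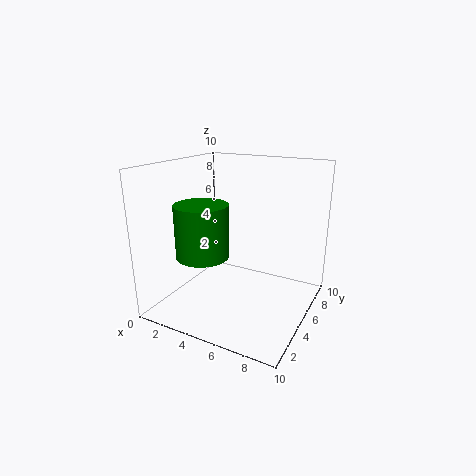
a = 2, b = 5, c = 3, t = 4, col = 'green'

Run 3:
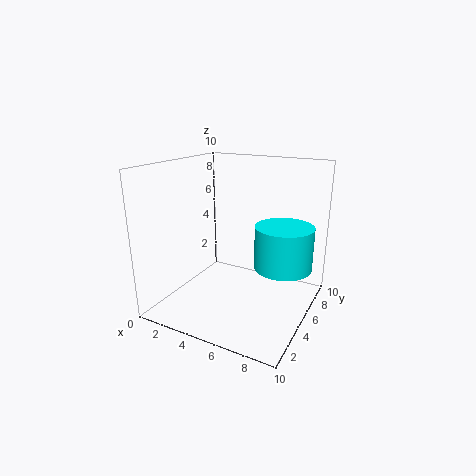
a = 8, b = 6, c = 3, t = 3, col = 'cyan'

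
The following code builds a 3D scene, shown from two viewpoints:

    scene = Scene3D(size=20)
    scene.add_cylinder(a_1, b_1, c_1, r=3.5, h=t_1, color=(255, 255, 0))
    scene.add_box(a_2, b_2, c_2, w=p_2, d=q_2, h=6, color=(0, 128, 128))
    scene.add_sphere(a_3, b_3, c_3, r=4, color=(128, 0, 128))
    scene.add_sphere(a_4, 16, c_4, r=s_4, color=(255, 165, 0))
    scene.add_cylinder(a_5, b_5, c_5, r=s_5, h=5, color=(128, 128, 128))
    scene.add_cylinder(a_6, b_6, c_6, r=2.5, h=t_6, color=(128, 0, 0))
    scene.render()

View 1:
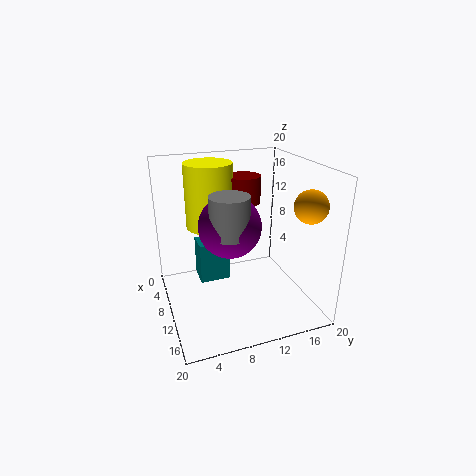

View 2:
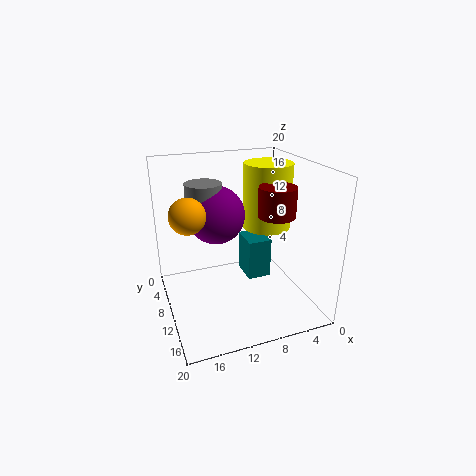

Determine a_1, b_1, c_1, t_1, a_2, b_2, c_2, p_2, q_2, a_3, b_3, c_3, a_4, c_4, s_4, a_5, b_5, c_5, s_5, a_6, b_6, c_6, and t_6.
a_1 = 4.5; b_1 = 7.5; c_1 = 10; t_1 = 9.5; a_2 = 4.5; b_2 = 5; c_2 = 2.5; p_2 = 3.5; q_2 = 4.5; a_3 = 12.5; b_3 = 8; c_3 = 13; a_4 = 18; c_4 = 16.5; s_4 = 2; a_5 = 14; b_5 = 7.5; c_5 = 12.5; s_5 = 2.5; a_6 = 5.5; b_6 = 12.5; c_6 = 13.5; t_6 = 4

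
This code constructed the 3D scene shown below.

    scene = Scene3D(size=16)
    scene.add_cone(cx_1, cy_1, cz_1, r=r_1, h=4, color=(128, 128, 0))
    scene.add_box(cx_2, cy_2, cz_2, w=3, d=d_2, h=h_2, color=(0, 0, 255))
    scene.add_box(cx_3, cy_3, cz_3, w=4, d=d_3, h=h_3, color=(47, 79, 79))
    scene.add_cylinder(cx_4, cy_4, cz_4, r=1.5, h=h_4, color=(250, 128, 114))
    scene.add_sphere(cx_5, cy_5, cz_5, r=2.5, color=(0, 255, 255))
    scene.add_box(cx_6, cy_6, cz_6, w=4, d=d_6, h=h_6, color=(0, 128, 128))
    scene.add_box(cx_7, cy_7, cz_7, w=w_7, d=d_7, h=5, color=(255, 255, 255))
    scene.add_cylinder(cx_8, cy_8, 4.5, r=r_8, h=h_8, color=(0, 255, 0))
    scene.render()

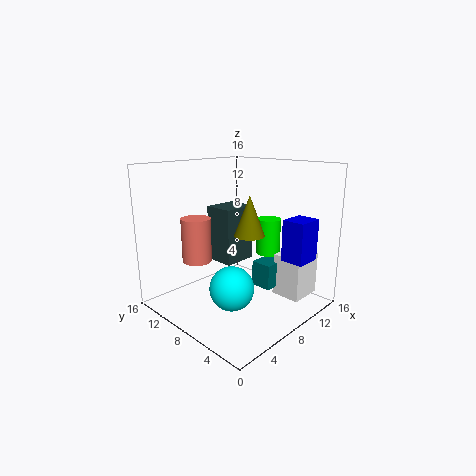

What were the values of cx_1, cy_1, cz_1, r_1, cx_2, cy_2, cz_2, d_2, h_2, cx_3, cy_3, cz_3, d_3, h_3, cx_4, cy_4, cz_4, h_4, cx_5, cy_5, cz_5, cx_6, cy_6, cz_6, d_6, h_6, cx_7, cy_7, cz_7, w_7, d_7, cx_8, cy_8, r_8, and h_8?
cx_1 = 6; cy_1 = 4.5; cz_1 = 9.5; r_1 = 1.5; cx_2 = 10; cy_2 = 1; cz_2 = 6; d_2 = 2.5; h_2 = 4.5; cx_3 = 7.5; cy_3 = 9; cz_3 = 4.5; d_3 = 3.5; h_3 = 6.5; cx_4 = 3; cy_4 = 9; cz_4 = 6.5; h_4 = 4.5; cx_5 = 6.5; cy_5 = 7.5; cz_5 = 2.5; cx_6 = 10.5; cy_6 = 5.5; cz_6 = 1.5; d_6 = 2.5; h_6 = 3; cx_7 = 12; cy_7 = 2.5; cz_7 = 0.5; w_7 = 4; d_7 = 3.5; cx_8 = 14; cy_8 = 8.5; r_8 = 1.5; h_8 = 4.5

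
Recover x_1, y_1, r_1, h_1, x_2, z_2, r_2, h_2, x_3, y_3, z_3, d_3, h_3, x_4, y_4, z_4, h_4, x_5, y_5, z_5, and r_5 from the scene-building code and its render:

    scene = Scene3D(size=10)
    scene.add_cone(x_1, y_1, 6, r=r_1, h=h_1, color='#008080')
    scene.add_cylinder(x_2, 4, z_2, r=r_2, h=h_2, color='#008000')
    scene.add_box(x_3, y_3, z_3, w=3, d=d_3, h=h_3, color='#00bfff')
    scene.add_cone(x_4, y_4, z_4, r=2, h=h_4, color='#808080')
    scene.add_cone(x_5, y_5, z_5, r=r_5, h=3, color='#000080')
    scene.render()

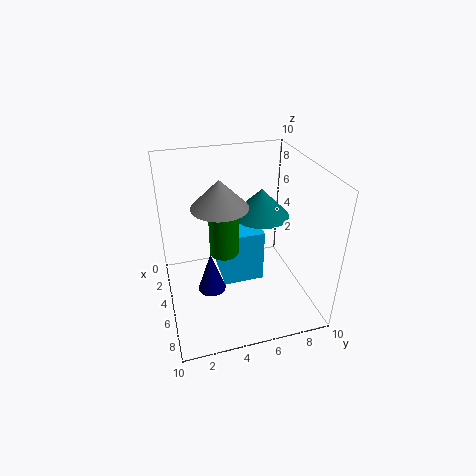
x_1 = 4
y_1 = 7
r_1 = 2
h_1 = 2
x_2 = 5
z_2 = 4
r_2 = 1
h_2 = 3
x_3 = 2
y_3 = 4
z_3 = 1
d_3 = 3
h_3 = 4
x_4 = 4
y_4 = 4
z_4 = 7
h_4 = 2
x_5 = 5
y_5 = 3
z_5 = 1
r_5 = 1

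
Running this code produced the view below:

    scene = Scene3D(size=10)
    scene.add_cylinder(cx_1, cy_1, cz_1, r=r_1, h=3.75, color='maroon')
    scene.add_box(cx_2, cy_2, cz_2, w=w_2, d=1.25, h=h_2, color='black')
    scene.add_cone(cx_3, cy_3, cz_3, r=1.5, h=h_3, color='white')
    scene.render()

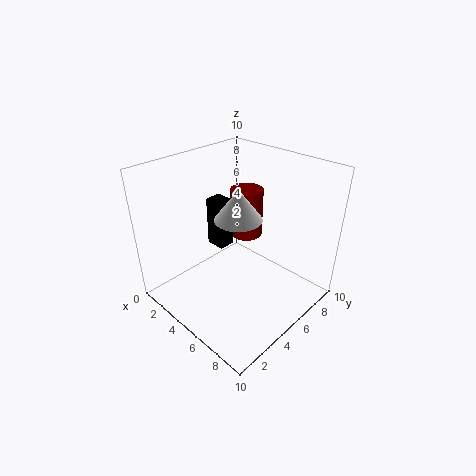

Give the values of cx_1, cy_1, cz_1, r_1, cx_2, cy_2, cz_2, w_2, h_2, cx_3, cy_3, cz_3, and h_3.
cx_1 = 3.25; cy_1 = 7.75; cz_1 = 3.5; r_1 = 1.25; cx_2 = 1.5; cy_2 = 5.25; cz_2 = 3; w_2 = 1.5; h_2 = 3.75; cx_3 = 6; cy_3 = 4; cz_3 = 7.25; h_3 = 2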